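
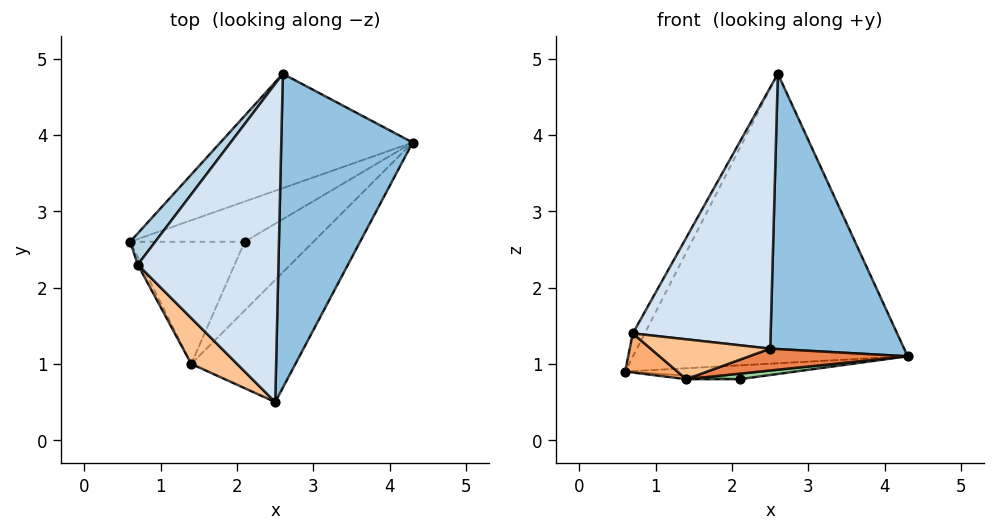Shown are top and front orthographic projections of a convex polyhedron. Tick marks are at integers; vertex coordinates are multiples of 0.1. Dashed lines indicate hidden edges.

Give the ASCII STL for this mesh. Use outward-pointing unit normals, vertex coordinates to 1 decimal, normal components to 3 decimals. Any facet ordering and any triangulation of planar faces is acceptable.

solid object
 facet normal -0.293 0.889 -0.351
  outer loop
   vertex 2.6 4.8 4.8
   vertex 4.3 3.9 1.1
   vertex 0.6 2.6 0.9
  endloop
 endfacet
 facet normal 0.790 -0.405 0.461
  outer loop
   vertex 2.6 4.8 4.8
   vertex 2.5 0.5 1.2
   vertex 4.3 3.9 1.1
  endloop
 endfacet
 facet normal -0.912 0.245 0.329
  outer loop
   vertex 0.7 2.3 1.4
   vertex 2.6 4.8 4.8
   vertex 0.6 2.6 0.9
  endloop
 endfacet
 facet normal -0.481 -0.556 0.678
  outer loop
   vertex 0.7 2.3 1.4
   vertex 2.5 0.5 1.2
   vertex 2.6 4.8 4.8
  endloop
 endfacet
 facet normal 0.268 -0.170 -0.948
  outer loop
   vertex 1.4 1.0 0.8
   vertex 4.3 3.9 1.1
   vertex 2.5 0.5 1.2
  endloop
 endfacet
 facet normal -0.893 -0.441 -0.086
  outer loop
   vertex 1.4 1.0 0.8
   vertex 0.7 2.3 1.4
   vertex 0.6 2.6 0.9
  endloop
 endfacet
 facet normal -0.497 -0.570 0.655
  outer loop
   vertex 1.4 1.0 0.8
   vertex 2.5 0.5 1.2
   vertex 0.7 2.3 1.4
  endloop
 endfacet
 facet normal -0.063 0.324 -0.944
  outer loop
   vertex 2.1 2.6 0.8
   vertex 0.6 2.6 0.9
   vertex 4.3 3.9 1.1
  endloop
 endfacet
 facet normal -0.066 0.029 -0.997
  outer loop
   vertex 2.1 2.6 0.8
   vertex 1.4 1.0 0.8
   vertex 0.6 2.6 0.9
  endloop
 endfacet
 facet normal 0.180 -0.079 -0.980
  outer loop
   vertex 2.1 2.6 0.8
   vertex 4.3 3.9 1.1
   vertex 1.4 1.0 0.8
  endloop
 endfacet
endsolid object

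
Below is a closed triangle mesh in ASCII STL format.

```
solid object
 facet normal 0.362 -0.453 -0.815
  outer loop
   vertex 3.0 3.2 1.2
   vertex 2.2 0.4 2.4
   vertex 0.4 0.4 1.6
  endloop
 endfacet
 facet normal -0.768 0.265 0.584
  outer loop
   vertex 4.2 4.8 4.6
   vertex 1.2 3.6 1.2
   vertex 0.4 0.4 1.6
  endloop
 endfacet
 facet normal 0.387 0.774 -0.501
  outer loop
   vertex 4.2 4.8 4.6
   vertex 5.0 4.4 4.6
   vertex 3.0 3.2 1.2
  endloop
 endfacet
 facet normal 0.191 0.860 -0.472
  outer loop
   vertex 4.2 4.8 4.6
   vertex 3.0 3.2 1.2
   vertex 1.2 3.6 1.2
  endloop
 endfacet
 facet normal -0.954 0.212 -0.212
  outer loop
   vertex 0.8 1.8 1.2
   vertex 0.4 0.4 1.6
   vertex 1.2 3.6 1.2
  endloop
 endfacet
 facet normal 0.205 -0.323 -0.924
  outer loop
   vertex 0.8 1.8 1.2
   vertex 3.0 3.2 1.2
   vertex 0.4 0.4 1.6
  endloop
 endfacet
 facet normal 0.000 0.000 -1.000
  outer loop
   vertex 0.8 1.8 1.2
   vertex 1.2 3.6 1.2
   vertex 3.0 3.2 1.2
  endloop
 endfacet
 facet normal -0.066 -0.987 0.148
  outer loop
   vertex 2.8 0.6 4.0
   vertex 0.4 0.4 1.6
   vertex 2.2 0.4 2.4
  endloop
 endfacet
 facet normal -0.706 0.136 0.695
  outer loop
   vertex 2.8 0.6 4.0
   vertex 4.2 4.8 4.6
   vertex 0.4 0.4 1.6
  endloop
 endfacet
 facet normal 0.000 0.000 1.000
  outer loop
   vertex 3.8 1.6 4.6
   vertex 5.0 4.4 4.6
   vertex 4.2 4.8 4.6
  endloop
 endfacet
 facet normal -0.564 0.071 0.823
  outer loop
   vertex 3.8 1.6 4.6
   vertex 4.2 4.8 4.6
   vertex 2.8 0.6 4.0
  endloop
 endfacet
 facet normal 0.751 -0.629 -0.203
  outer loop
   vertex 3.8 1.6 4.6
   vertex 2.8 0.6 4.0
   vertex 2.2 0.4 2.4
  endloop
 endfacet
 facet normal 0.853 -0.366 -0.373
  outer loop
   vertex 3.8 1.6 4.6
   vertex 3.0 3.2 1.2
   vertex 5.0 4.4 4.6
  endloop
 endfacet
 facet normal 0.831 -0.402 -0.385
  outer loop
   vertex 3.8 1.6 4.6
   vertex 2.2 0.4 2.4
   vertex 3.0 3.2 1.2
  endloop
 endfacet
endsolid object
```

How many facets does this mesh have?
14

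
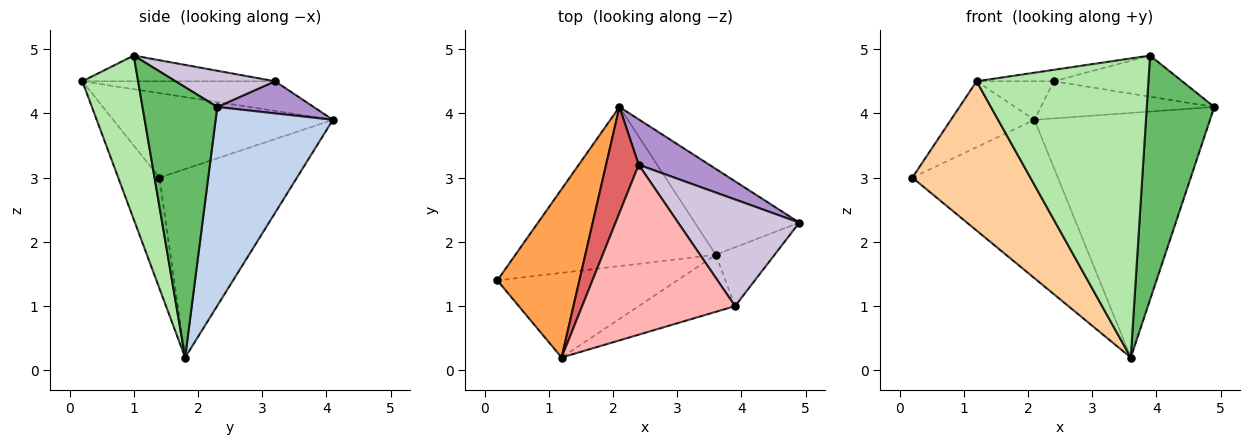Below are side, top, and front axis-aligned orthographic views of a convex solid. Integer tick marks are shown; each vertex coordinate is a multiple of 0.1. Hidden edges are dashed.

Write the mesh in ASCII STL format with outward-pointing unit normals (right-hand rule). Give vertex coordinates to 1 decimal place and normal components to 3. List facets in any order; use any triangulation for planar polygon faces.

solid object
 facet normal -0.555 0.587 -0.590
  outer loop
   vertex 3.6 1.8 0.2
   vertex 0.2 1.4 3.0
   vertex 2.1 4.1 3.9
  endloop
 endfacet
 facet normal 0.533 0.798 -0.280
  outer loop
   vertex 3.6 1.8 0.2
   vertex 2.1 4.1 3.9
   vertex 4.9 2.3 4.1
  endloop
 endfacet
 facet normal -0.692 0.263 0.672
  outer loop
   vertex 1.2 0.2 4.5
   vertex 2.1 4.1 3.9
   vertex 0.2 1.4 3.0
  endloop
 endfacet
 facet normal -0.291 -0.832 -0.472
  outer loop
   vertex 1.2 0.2 4.5
   vertex 0.2 1.4 3.0
   vertex 3.6 1.8 0.2
  endloop
 endfacet
 facet normal 0.733 -0.662 -0.159
  outer loop
   vertex 3.9 1.0 4.9
   vertex 3.6 1.8 0.2
   vertex 4.9 2.3 4.1
  endloop
 endfacet
 facet normal 0.304 -0.936 -0.179
  outer loop
   vertex 3.9 1.0 4.9
   vertex 1.2 0.2 4.5
   vertex 3.6 1.8 0.2
  endloop
 endfacet
 facet normal -0.650 0.260 0.715
  outer loop
   vertex 2.4 3.2 4.5
   vertex 2.1 4.1 3.9
   vertex 1.2 0.2 4.5
  endloop
 endfacet
 facet normal -0.165 0.066 0.984
  outer loop
   vertex 2.4 3.2 4.5
   vertex 1.2 0.2 4.5
   vertex 3.9 1.0 4.9
  endloop
 endfacet
 facet normal 0.332 0.597 0.730
  outer loop
   vertex 2.4 3.2 4.5
   vertex 4.9 2.3 4.1
   vertex 2.1 4.1 3.9
  endloop
 endfacet
 facet normal 0.269 0.347 0.899
  outer loop
   vertex 2.4 3.2 4.5
   vertex 3.9 1.0 4.9
   vertex 4.9 2.3 4.1
  endloop
 endfacet
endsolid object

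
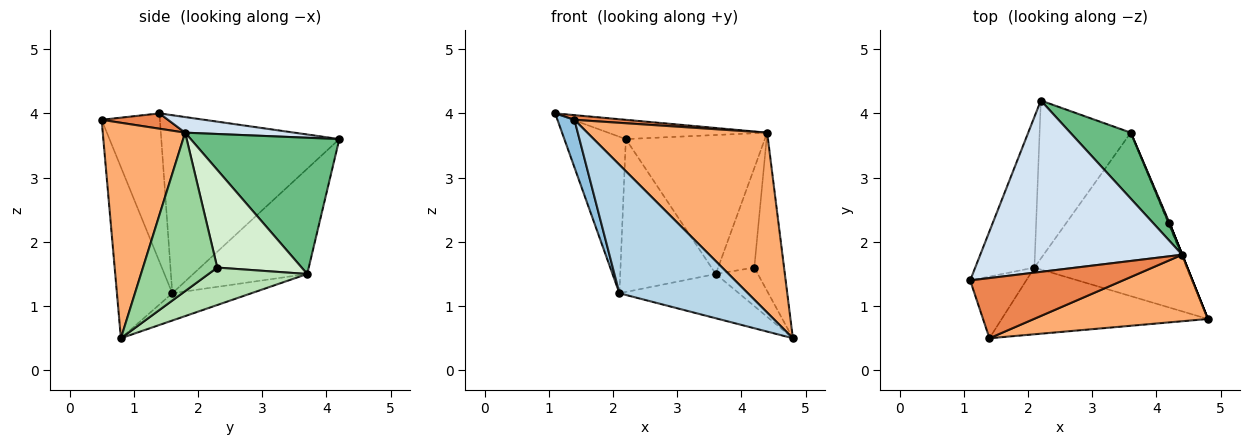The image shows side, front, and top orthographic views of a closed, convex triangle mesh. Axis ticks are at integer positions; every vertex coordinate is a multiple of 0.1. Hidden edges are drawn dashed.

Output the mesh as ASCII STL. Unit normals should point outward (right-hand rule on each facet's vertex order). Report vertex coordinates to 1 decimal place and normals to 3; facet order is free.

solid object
 facet normal -0.902 0.311 -0.300
  outer loop
   vertex 2.1 1.6 1.2
   vertex 1.1 1.4 4.0
   vertex 2.2 4.2 3.6
  endloop
 endfacet
 facet normal -0.903 -0.263 -0.341
  outer loop
   vertex 2.1 1.6 1.2
   vertex 1.4 0.5 3.9
   vertex 1.1 1.4 4.0
  endloop
 endfacet
 facet normal -0.357 -0.829 -0.430
  outer loop
   vertex 2.1 1.6 1.2
   vertex 4.8 0.8 0.5
   vertex 1.4 0.5 3.9
  endloop
 endfacet
 facet normal 0.077 0.111 0.991
  outer loop
   vertex 4.4 1.8 3.7
   vertex 2.2 4.2 3.6
   vertex 1.1 1.4 4.0
  endloop
 endfacet
 facet normal 0.100 -0.077 0.992
  outer loop
   vertex 4.4 1.8 3.7
   vertex 1.1 1.4 4.0
   vertex 1.4 0.5 3.9
  endloop
 endfacet
 facet normal 0.395 -0.862 0.319
  outer loop
   vertex 4.4 1.8 3.7
   vertex 1.4 0.5 3.9
   vertex 4.8 0.8 0.5
  endloop
 endfacet
 facet normal -0.170 0.258 -0.951
  outer loop
   vertex 3.6 3.7 1.5
   vertex 4.8 0.8 0.5
   vertex 2.1 1.6 1.2
  endloop
 endfacet
 facet normal -0.639 0.535 -0.553
  outer loop
   vertex 3.6 3.7 1.5
   vertex 2.1 1.6 1.2
   vertex 2.2 4.2 3.6
  endloop
 endfacet
 facet normal 0.695 0.650 0.308
  outer loop
   vertex 3.6 3.7 1.5
   vertex 2.2 4.2 3.6
   vertex 4.4 1.8 3.7
  endloop
 endfacet
 facet normal 0.928 0.371 0.000
  outer loop
   vertex 4.2 2.3 1.6
   vertex 4.4 1.8 3.7
   vertex 4.8 0.8 0.5
  endloop
 endfacet
 facet normal 0.919 0.392 -0.033
  outer loop
   vertex 4.2 2.3 1.6
   vertex 4.8 0.8 0.5
   vertex 3.6 3.7 1.5
  endloop
 endfacet
 facet normal 0.919 0.394 0.006
  outer loop
   vertex 4.2 2.3 1.6
   vertex 3.6 3.7 1.5
   vertex 4.4 1.8 3.7
  endloop
 endfacet
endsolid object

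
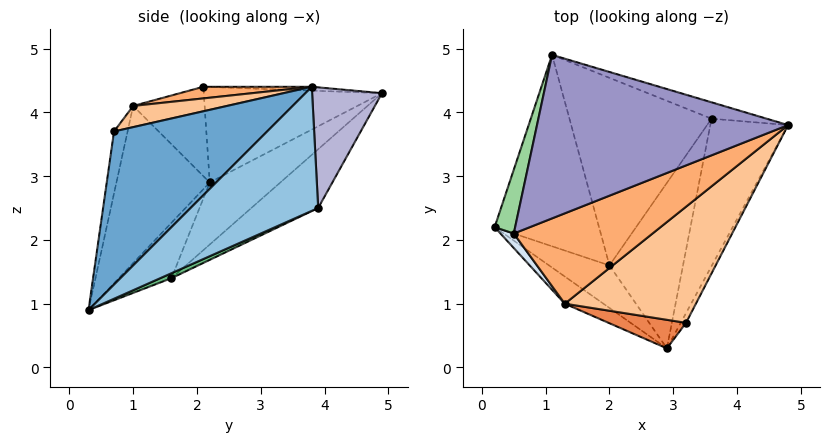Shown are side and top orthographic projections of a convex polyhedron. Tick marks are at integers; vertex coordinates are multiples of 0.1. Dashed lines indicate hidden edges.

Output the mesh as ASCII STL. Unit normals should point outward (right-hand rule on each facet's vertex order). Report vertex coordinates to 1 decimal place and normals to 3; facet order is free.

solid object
 facet normal 0.891 -0.453 -0.031
  outer loop
   vertex 3.2 0.7 3.7
   vertex 2.9 0.3 0.9
   vertex 4.8 3.8 4.4
  endloop
 endfacet
 facet normal 0.845 0.071 -0.530
  outer loop
   vertex 3.6 3.9 2.5
   vertex 4.8 3.8 4.4
   vertex 2.9 0.3 0.9
  endloop
 endfacet
 facet normal -0.644 -0.749 -0.158
  outer loop
   vertex 1.3 1.0 4.1
   vertex 0.2 2.2 2.9
   vertex 2.9 0.3 0.9
  endloop
 endfacet
 facet normal -0.788 -0.605 0.117
  outer loop
   vertex 1.3 1.0 4.1
   vertex 0.5 2.1 4.4
   vertex 0.2 2.2 2.9
  endloop
 endfacet
 facet normal -0.123 -0.981 0.153
  outer loop
   vertex 1.3 1.0 4.1
   vertex 2.9 0.3 0.9
   vertex 3.2 0.7 3.7
  endloop
 endfacet
 facet normal 0.082 -0.207 0.975
  outer loop
   vertex 1.3 1.0 4.1
   vertex 4.8 3.8 4.4
   vertex 0.5 2.1 4.4
  endloop
 endfacet
 facet normal 0.153 -0.292 0.944
  outer loop
   vertex 1.3 1.0 4.1
   vertex 3.2 0.7 3.7
   vertex 4.8 3.8 4.4
  endloop
 endfacet
 facet normal -0.665 -0.181 -0.725
  outer loop
   vertex 2.0 1.6 1.4
   vertex 2.9 0.3 0.9
   vertex 0.2 2.2 2.9
  endloop
 endfacet
 facet normal 0.062 0.395 -0.916
  outer loop
   vertex 2.0 1.6 1.4
   vertex 3.6 3.9 2.5
   vertex 2.9 0.3 0.9
  endloop
 endfacet
 facet normal -0.955 0.212 0.205
  outer loop
   vertex 1.1 4.9 4.3
   vertex 0.2 2.2 2.9
   vertex 0.5 2.1 4.4
  endloop
 endfacet
 facet normal -0.435 0.525 -0.732
  outer loop
   vertex 1.1 4.9 4.3
   vertex 2.0 1.6 1.4
   vertex 0.2 2.2 2.9
  endloop
 endfacet
 facet normal -0.312 0.578 -0.754
  outer loop
   vertex 1.1 4.9 4.3
   vertex 3.6 3.9 2.5
   vertex 2.0 1.6 1.4
  endloop
 endfacet
 facet normal -0.015 0.039 0.999
  outer loop
   vertex 1.1 4.9 4.3
   vertex 0.5 2.1 4.4
   vertex 4.8 3.8 4.4
  endloop
 endfacet
 facet normal 0.286 0.949 -0.131
  outer loop
   vertex 1.1 4.9 4.3
   vertex 4.8 3.8 4.4
   vertex 3.6 3.9 2.5
  endloop
 endfacet
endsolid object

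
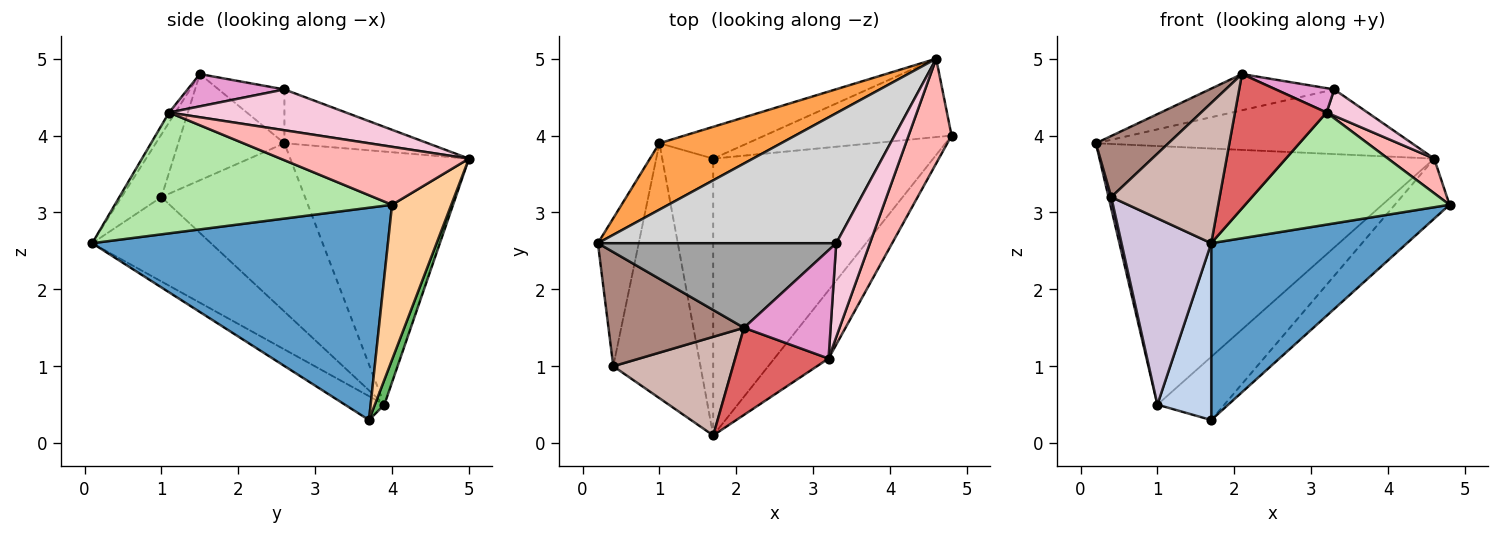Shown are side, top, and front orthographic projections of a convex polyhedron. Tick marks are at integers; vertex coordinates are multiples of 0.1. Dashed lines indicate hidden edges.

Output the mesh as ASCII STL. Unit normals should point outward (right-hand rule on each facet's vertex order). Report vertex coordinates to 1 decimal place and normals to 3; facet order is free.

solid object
 facet normal 0.631 -0.418 -0.654
  outer loop
   vertex 1.7 3.7 0.3
   vertex 4.8 4.0 3.1
   vertex 1.7 0.1 2.6
  endloop
 endfacet
 facet normal -0.367 -0.501 -0.784
  outer loop
   vertex 1.0 3.9 0.5
   vertex 1.7 3.7 0.3
   vertex 1.7 0.1 2.6
  endloop
 endfacet
 facet normal -0.459 0.860 0.221
  outer loop
   vertex 4.6 5.0 3.7
   vertex 1.0 3.9 0.5
   vertex 0.2 2.6 3.9
  endloop
 endfacet
 facet normal 0.550 0.508 -0.663
  outer loop
   vertex 4.6 5.0 3.7
   vertex 4.8 4.0 3.1
   vertex 1.7 3.7 0.3
  endloop
 endfacet
 facet normal 0.126 0.886 -0.446
  outer loop
   vertex 4.6 5.0 3.7
   vertex 1.7 3.7 0.3
   vertex 1.0 3.9 0.5
  endloop
 endfacet
 facet normal 0.757 -0.558 -0.340
  outer loop
   vertex 3.2 1.1 4.3
   vertex 1.7 0.1 2.6
   vertex 4.8 4.0 3.1
  endloop
 endfacet
 facet normal -0.058 -0.837 0.543
  outer loop
   vertex 3.2 1.1 4.3
   vertex 2.1 1.5 4.8
   vertex 1.7 0.1 2.6
  endloop
 endfacet
 facet normal 0.788 -0.193 0.584
  outer loop
   vertex 3.2 1.1 4.3
   vertex 4.8 4.0 3.1
   vertex 4.6 5.0 3.7
  endloop
 endfacet
 facet normal -0.972 -0.018 -0.236
  outer loop
   vertex 0.4 1.0 3.2
   vertex 0.2 2.6 3.9
   vertex 1.0 3.9 0.5
  endloop
 endfacet
 facet normal -0.616 -0.465 -0.636
  outer loop
   vertex 0.4 1.0 3.2
   vertex 1.0 3.9 0.5
   vertex 1.7 0.1 2.6
  endloop
 endfacet
 facet normal -0.568 -0.388 0.725
  outer loop
   vertex 0.4 1.0 3.2
   vertex 2.1 1.5 4.8
   vertex 0.2 2.6 3.9
  endloop
 endfacet
 facet normal -0.288 -0.783 0.551
  outer loop
   vertex 0.4 1.0 3.2
   vertex 1.7 0.1 2.6
   vertex 2.1 1.5 4.8
  endloop
 endfacet
 facet normal 0.342 -0.206 0.917
  outer loop
   vertex 3.3 2.6 4.6
   vertex 2.1 1.5 4.8
   vertex 3.2 1.1 4.3
  endloop
 endfacet
 facet normal 0.759 -0.176 0.627
  outer loop
   vertex 3.3 2.6 4.6
   vertex 3.2 1.1 4.3
   vertex 4.6 5.0 3.7
  endloop
 endfacet
 facet normal -0.203 0.385 0.900
  outer loop
   vertex 3.3 2.6 4.6
   vertex 0.2 2.6 3.9
   vertex 2.1 1.5 4.8
  endloop
 endfacet
 facet normal -0.198 0.436 0.878
  outer loop
   vertex 3.3 2.6 4.6
   vertex 4.6 5.0 3.7
   vertex 0.2 2.6 3.9
  endloop
 endfacet
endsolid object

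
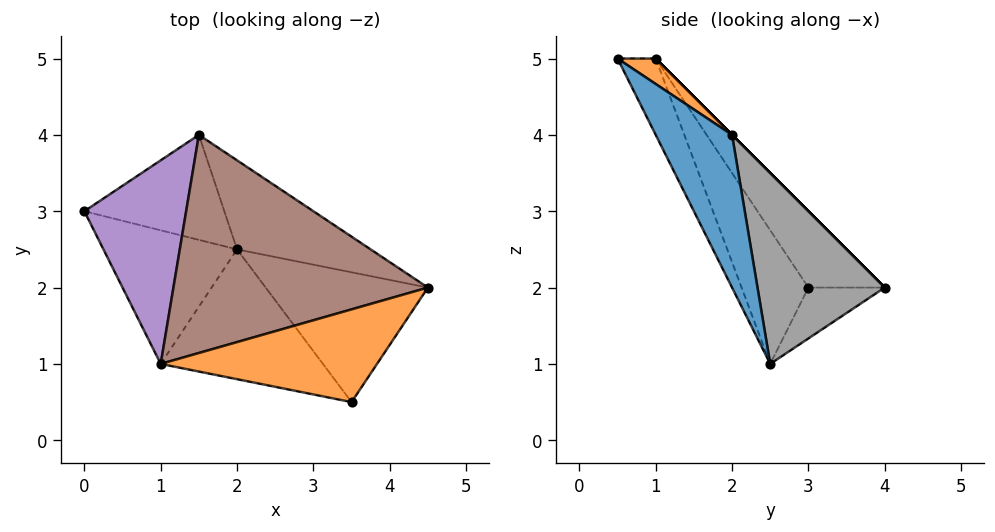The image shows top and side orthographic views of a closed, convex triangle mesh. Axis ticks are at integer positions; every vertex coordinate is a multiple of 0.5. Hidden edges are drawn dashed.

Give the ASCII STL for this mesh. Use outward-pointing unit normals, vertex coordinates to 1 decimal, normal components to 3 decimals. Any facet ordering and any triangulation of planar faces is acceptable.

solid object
 facet normal 0.499 -0.686 -0.530
  outer loop
   vertex 2.0 2.5 1.0
   vertex 4.5 2.0 4.0
   vertex 3.5 0.5 5.0
  endloop
 endfacet
 facet normal 0.101 0.504 0.858
  outer loop
   vertex 1.0 1.0 5.0
   vertex 3.5 0.5 5.0
   vertex 4.5 2.0 4.0
  endloop
 endfacet
 facet normal -0.408 -0.816 -0.408
  outer loop
   vertex 1.0 1.0 5.0
   vertex 0.0 3.0 2.0
   vertex 2.0 2.5 1.0
  endloop
 endfacet
 facet normal -0.181 -0.905 -0.385
  outer loop
   vertex 1.0 1.0 5.0
   vertex 2.0 2.5 1.0
   vertex 3.5 0.5 5.0
  endloop
 endfacet
 facet normal -0.446 0.669 0.595
  outer loop
   vertex 1.5 4.0 2.0
   vertex 0.0 3.0 2.0
   vertex 1.0 1.0 5.0
  endloop
 endfacet
 facet normal 0.000 0.707 0.707
  outer loop
   vertex 1.5 4.0 2.0
   vertex 1.0 1.0 5.0
   vertex 4.5 2.0 4.0
  endloop
 endfacet
 facet normal -0.304 0.456 -0.836
  outer loop
   vertex 1.5 4.0 2.0
   vertex 2.0 2.5 1.0
   vertex 0.0 3.0 2.0
  endloop
 endfacet
 facet normal 0.685 0.548 -0.480
  outer loop
   vertex 1.5 4.0 2.0
   vertex 4.5 2.0 4.0
   vertex 2.0 2.5 1.0
  endloop
 endfacet
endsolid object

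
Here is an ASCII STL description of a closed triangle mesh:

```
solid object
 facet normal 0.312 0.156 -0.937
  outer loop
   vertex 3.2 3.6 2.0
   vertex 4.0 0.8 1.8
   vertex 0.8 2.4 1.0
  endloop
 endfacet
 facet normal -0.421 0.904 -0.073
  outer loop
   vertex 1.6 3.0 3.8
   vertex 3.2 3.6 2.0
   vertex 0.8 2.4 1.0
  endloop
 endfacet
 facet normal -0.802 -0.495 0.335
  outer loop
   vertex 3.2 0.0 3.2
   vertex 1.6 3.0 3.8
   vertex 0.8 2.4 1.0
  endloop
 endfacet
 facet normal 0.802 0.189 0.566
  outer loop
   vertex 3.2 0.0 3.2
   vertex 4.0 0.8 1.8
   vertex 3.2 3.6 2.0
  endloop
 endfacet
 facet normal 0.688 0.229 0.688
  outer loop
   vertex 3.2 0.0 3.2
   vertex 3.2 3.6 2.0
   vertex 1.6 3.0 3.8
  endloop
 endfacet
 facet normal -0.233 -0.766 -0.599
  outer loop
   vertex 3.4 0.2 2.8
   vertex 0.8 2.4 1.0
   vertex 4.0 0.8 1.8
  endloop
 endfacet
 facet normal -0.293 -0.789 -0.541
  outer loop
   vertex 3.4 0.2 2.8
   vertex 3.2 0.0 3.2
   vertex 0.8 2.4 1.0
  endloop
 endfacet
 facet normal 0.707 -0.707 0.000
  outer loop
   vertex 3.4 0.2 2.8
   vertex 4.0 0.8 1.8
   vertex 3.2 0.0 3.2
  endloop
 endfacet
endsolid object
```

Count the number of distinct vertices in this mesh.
6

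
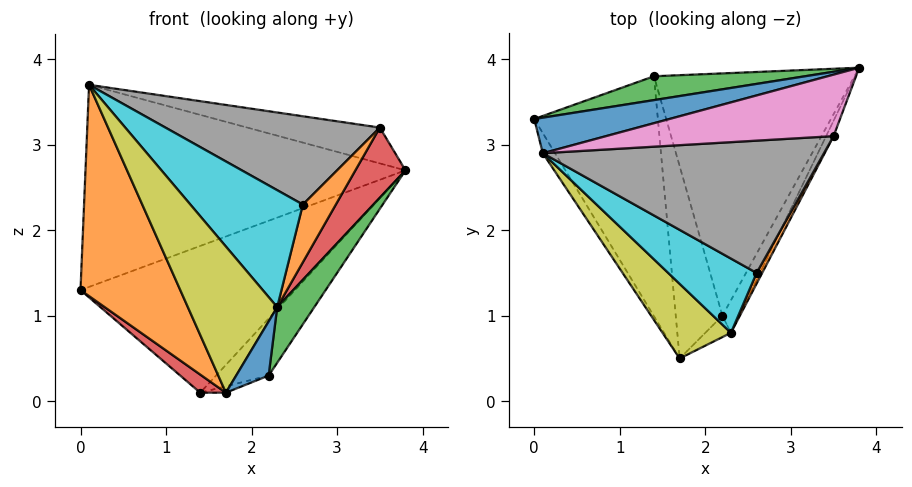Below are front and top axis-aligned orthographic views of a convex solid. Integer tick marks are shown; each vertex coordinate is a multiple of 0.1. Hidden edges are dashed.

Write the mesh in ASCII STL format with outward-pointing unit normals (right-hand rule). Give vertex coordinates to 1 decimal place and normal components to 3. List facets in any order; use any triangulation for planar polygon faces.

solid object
 facet normal -0.214 0.962 0.169
  outer loop
   vertex 0.1 2.9 3.7
   vertex 3.8 3.9 2.7
   vertex 0.0 3.3 1.3
  endloop
 endfacet
 facet normal -0.863 -0.503 -0.048
  outer loop
   vertex 0.1 2.9 3.7
   vertex 0.0 3.3 1.3
   vertex 1.7 0.5 0.1
  endloop
 endfacet
 facet normal -0.210 0.965 0.157
  outer loop
   vertex 1.4 3.8 0.1
   vertex 0.0 3.3 1.3
   vertex 3.8 3.9 2.7
  endloop
 endfacet
 facet normal -0.638 -0.058 -0.768
  outer loop
   vertex 1.4 3.8 0.1
   vertex 1.7 0.5 0.1
   vertex 0.0 3.3 1.3
  endloop
 endfacet
 facet normal 0.722 0.158 -0.673
  outer loop
   vertex 2.2 1.0 0.3
   vertex 1.4 3.8 0.1
   vertex 3.8 3.9 2.7
  endloop
 endfacet
 facet normal 0.344 0.031 -0.938
  outer loop
   vertex 2.2 1.0 0.3
   vertex 1.7 0.5 0.1
   vertex 1.4 3.8 0.1
  endloop
 endfacet
 facet normal 0.097 0.501 0.860
  outer loop
   vertex 3.5 3.1 3.2
   vertex 3.8 3.9 2.7
   vertex 0.1 2.9 3.7
  endloop
 endfacet
 facet normal 0.153 -0.549 0.822
  outer loop
   vertex 3.5 3.1 3.2
   vertex 0.1 2.9 3.7
   vertex 2.6 1.5 2.3
  endloop
 endfacet
 facet normal -0.298 -0.850 0.434
  outer loop
   vertex 2.3 0.8 1.1
   vertex 0.1 2.9 3.7
   vertex 1.7 0.5 0.1
  endloop
 endfacet
 facet normal -0.170 -0.832 0.528
  outer loop
   vertex 2.3 0.8 1.1
   vertex 2.6 1.5 2.3
   vertex 0.1 2.9 3.7
  endloop
 endfacet
 facet normal 0.733 -0.633 -0.250
  outer loop
   vertex 2.3 0.8 1.1
   vertex 1.7 0.5 0.1
   vertex 2.2 1.0 0.3
  endloop
 endfacet
 facet normal 0.843 -0.529 0.098
  outer loop
   vertex 2.3 0.8 1.1
   vertex 3.5 3.1 3.2
   vertex 2.6 1.5 2.3
  endloop
 endfacet
 facet normal 0.918 -0.341 -0.200
  outer loop
   vertex 2.3 0.8 1.1
   vertex 2.2 1.0 0.3
   vertex 3.8 3.9 2.7
  endloop
 endfacet
 facet normal 0.914 -0.397 -0.087
  outer loop
   vertex 2.3 0.8 1.1
   vertex 3.8 3.9 2.7
   vertex 3.5 3.1 3.2
  endloop
 endfacet
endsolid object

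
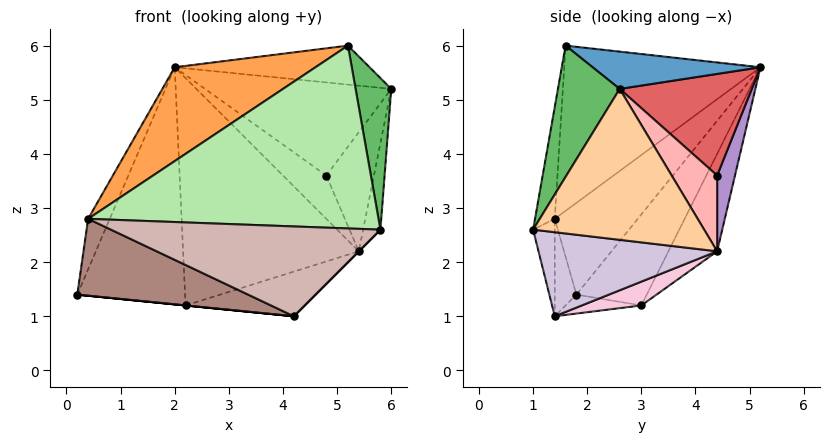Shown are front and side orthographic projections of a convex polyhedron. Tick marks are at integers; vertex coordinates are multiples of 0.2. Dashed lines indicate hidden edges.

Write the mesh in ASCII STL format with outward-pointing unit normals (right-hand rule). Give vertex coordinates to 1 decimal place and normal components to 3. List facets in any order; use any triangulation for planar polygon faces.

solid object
 facet normal 0.346 0.402 0.848
  outer loop
   vertex 5.2 1.6 6.0
   vertex 6.0 2.6 5.2
   vertex 2.0 5.2 5.6
  endloop
 endfacet
 facet normal -0.947 0.247 0.206
  outer loop
   vertex 0.4 1.4 2.8
   vertex 2.0 5.2 5.6
   vertex 0.2 1.8 1.4
  endloop
 endfacet
 facet normal -0.506 -0.363 0.782
  outer loop
   vertex 0.4 1.4 2.8
   vertex 5.2 1.6 6.0
   vertex 2.0 5.2 5.6
  endloop
 endfacet
 facet normal 0.986 0.100 -0.137
  outer loop
   vertex 5.8 1.0 2.6
   vertex 5.4 4.4 2.2
   vertex 6.0 2.6 5.2
  endloop
 endfacet
 facet normal 0.842 -0.486 0.234
  outer loop
   vertex 5.8 1.0 2.6
   vertex 6.0 2.6 5.2
   vertex 5.2 1.6 6.0
  endloop
 endfacet
 facet normal -0.067 -0.985 0.162
  outer loop
   vertex 5.8 1.0 2.6
   vertex 5.2 1.6 6.0
   vertex 0.4 1.4 2.8
  endloop
 endfacet
 facet normal 0.521 0.734 0.435
  outer loop
   vertex 4.8 4.4 3.6
   vertex 2.0 5.2 5.6
   vertex 6.0 2.6 5.2
  endloop
 endfacet
 facet normal 0.662 0.694 0.284
  outer loop
   vertex 4.8 4.4 3.6
   vertex 6.0 2.6 5.2
   vertex 5.4 4.4 2.2
  endloop
 endfacet
 facet normal 0.376 0.913 0.161
  outer loop
   vertex 4.8 4.4 3.6
   vertex 5.4 4.4 2.2
   vertex 2.0 5.2 5.6
  endloop
 endfacet
 facet normal 0.707 0.000 -0.707
  outer loop
   vertex 4.2 1.4 1.0
   vertex 5.4 4.4 2.2
   vertex 5.8 1.0 2.6
  endloop
 endfacet
 facet normal -0.122 -0.959 -0.257
  outer loop
   vertex 4.2 1.4 1.0
   vertex 0.4 1.4 2.8
   vertex 0.2 1.8 1.4
  endloop
 endfacet
 facet normal -0.079 -0.983 -0.167
  outer loop
   vertex 4.2 1.4 1.0
   vertex 5.8 1.0 2.6
   vertex 0.4 1.4 2.8
  endloop
 endfacet
 facet normal -0.100 0.000 -0.995
  outer loop
   vertex 2.2 3.0 1.2
   vertex 4.2 1.4 1.0
   vertex 0.2 1.8 1.4
  endloop
 endfacet
 facet normal 0.156 0.312 -0.937
  outer loop
   vertex 2.2 3.0 1.2
   vertex 5.4 4.4 2.2
   vertex 4.2 1.4 1.0
  endloop
 endfacet
 facet normal -0.500 0.765 -0.405
  outer loop
   vertex 2.2 3.0 1.2
   vertex 0.2 1.8 1.4
   vertex 2.0 5.2 5.6
  endloop
 endfacet
 facet normal -0.240 0.864 -0.443
  outer loop
   vertex 2.2 3.0 1.2
   vertex 2.0 5.2 5.6
   vertex 5.4 4.4 2.2
  endloop
 endfacet
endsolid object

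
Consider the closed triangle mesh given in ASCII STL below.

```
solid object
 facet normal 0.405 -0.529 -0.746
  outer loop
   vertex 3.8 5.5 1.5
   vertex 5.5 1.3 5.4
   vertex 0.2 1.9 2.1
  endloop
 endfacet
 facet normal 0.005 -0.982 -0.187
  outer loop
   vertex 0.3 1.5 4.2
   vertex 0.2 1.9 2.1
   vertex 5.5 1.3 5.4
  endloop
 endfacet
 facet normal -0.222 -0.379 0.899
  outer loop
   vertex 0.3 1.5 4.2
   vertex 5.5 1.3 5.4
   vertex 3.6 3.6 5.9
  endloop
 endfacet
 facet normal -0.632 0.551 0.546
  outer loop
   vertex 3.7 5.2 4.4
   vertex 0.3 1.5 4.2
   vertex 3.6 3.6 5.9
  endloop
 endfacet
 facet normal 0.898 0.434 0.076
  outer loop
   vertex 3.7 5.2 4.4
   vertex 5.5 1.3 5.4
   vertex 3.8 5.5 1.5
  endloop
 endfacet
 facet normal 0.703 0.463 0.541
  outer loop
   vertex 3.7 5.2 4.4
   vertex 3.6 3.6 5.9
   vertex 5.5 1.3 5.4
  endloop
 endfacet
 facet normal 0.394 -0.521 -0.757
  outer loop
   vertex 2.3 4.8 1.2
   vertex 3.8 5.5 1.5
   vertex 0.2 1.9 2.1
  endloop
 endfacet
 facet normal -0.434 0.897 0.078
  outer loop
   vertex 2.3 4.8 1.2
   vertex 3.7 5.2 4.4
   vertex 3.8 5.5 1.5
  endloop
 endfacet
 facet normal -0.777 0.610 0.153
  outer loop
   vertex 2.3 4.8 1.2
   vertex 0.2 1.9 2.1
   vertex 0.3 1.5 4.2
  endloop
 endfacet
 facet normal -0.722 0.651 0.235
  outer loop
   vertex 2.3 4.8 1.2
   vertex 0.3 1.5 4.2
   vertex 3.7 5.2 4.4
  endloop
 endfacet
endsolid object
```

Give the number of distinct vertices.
7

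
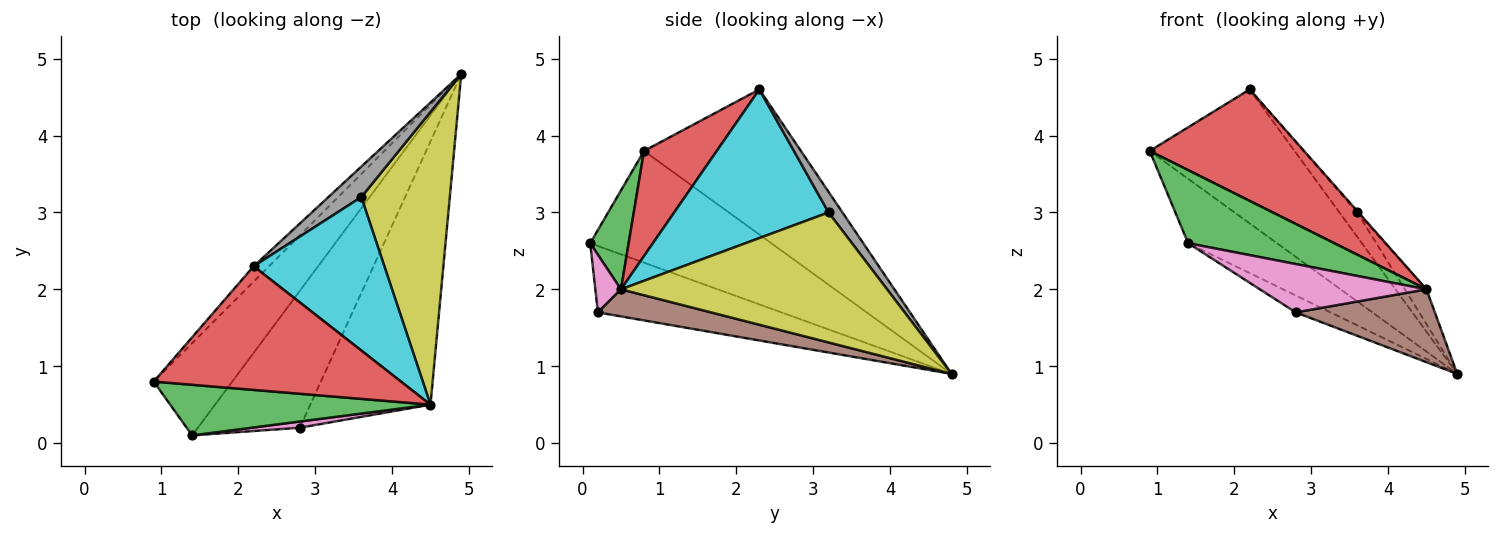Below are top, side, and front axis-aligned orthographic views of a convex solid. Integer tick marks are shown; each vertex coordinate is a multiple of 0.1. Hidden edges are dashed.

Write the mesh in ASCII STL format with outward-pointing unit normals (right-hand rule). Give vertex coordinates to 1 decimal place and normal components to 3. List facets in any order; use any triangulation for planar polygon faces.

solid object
 facet normal -0.759 0.372 -0.534
  outer loop
   vertex 1.4 0.1 2.6
   vertex 0.9 0.8 3.8
   vertex 4.9 4.8 0.9
  endloop
 endfacet
 facet normal -0.733 0.676 -0.078
  outer loop
   vertex 2.2 2.3 4.6
   vertex 4.9 4.8 0.9
   vertex 0.9 0.8 3.8
  endloop
 endfacet
 facet normal 0.211 -0.803 0.557
  outer loop
   vertex 4.5 0.5 2.0
   vertex 0.9 0.8 3.8
   vertex 1.4 0.1 2.6
  endloop
 endfacet
 facet normal 0.301 -0.639 0.708
  outer loop
   vertex 4.5 0.5 2.0
   vertex 2.2 2.3 4.6
   vertex 0.9 0.8 3.8
  endloop
 endfacet
 facet normal -0.543 0.103 -0.833
  outer loop
   vertex 2.8 0.2 1.7
   vertex 1.4 0.1 2.6
   vertex 4.9 4.8 0.9
  endloop
 endfacet
 facet normal 0.212 -0.261 -0.942
  outer loop
   vertex 2.8 0.2 1.7
   vertex 4.9 4.8 0.9
   vertex 4.5 0.5 2.0
  endloop
 endfacet
 facet normal 0.151 -0.981 0.126
  outer loop
   vertex 2.8 0.2 1.7
   vertex 4.5 0.5 2.0
   vertex 1.4 0.1 2.6
  endloop
 endfacet
 facet normal 0.439 0.563 0.700
  outer loop
   vertex 3.6 3.2 3.0
   vertex 4.9 4.8 0.9
   vertex 2.2 2.3 4.6
  endloop
 endfacet
 facet normal 0.825 0.067 0.562
  outer loop
   vertex 3.6 3.2 3.0
   vertex 4.5 0.5 2.0
   vertex 4.9 4.8 0.9
  endloop
 endfacet
 facet normal 0.751 0.006 0.660
  outer loop
   vertex 3.6 3.2 3.0
   vertex 2.2 2.3 4.6
   vertex 4.5 0.5 2.0
  endloop
 endfacet
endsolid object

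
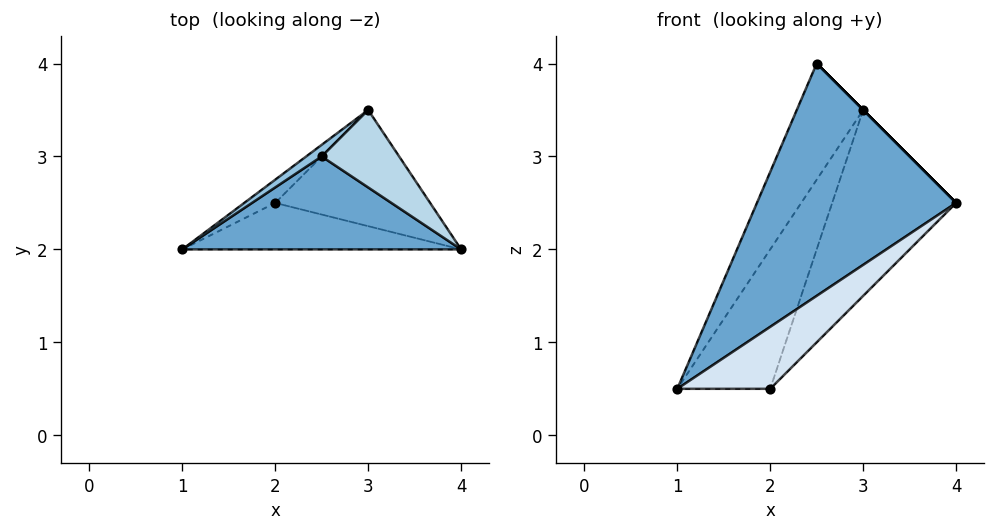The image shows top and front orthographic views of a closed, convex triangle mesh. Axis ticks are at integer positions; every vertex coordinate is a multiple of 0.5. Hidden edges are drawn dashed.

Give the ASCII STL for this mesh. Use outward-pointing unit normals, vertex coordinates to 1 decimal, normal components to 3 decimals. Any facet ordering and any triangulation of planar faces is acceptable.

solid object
 facet normal -0.240 -0.901 0.361
  outer loop
   vertex 2.5 3.0 4.0
   vertex 1.0 2.0 0.5
   vertex 4.0 2.0 2.5
  endloop
 endfacet
 facet normal -0.667 0.741 0.074
  outer loop
   vertex 2.5 3.0 4.0
   vertex 3.0 3.5 3.5
   vertex 1.0 2.0 0.5
  endloop
 endfacet
 facet normal 0.707 0.000 0.707
  outer loop
   vertex 2.5 3.0 4.0
   vertex 4.0 2.0 2.5
   vertex 3.0 3.5 3.5
  endloop
 endfacet
 facet normal 0.371 -0.743 -0.557
  outer loop
   vertex 2.0 2.5 0.5
   vertex 4.0 2.0 2.5
   vertex 1.0 2.0 0.5
  endloop
 endfacet
 facet normal -0.442 0.885 -0.147
  outer loop
   vertex 2.0 2.5 0.5
   vertex 1.0 2.0 0.5
   vertex 3.0 3.5 3.5
  endloop
 endfacet
 facet normal 0.596 0.681 -0.426
  outer loop
   vertex 2.0 2.5 0.5
   vertex 3.0 3.5 3.5
   vertex 4.0 2.0 2.5
  endloop
 endfacet
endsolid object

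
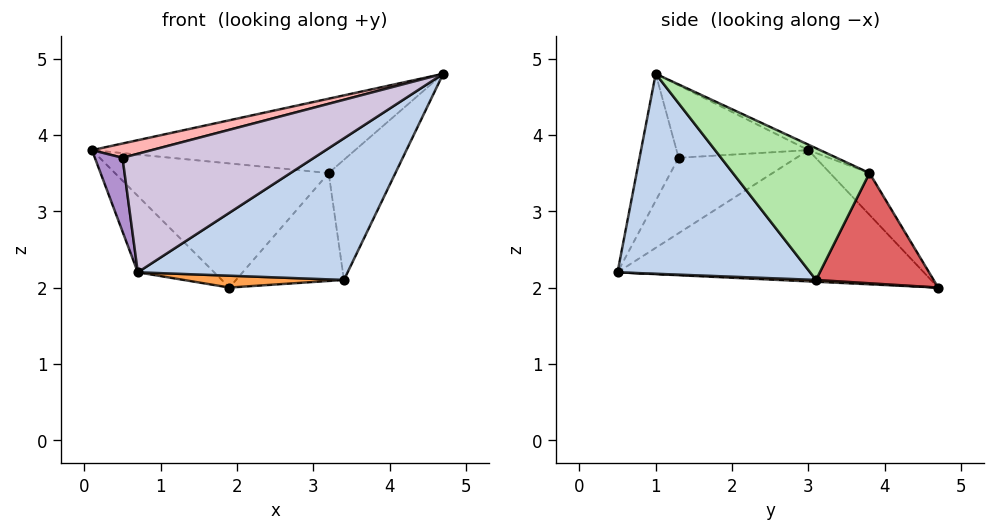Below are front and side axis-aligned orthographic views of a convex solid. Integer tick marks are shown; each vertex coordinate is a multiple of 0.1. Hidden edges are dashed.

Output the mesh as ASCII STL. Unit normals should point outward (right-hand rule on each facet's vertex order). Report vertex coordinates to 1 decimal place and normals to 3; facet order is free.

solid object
 facet normal -0.779 0.194 -0.596
  outer loop
   vertex 0.7 0.5 2.2
   vertex 0.1 3.0 3.8
   vertex 1.9 4.7 2.0
  endloop
 endfacet
 facet normal 0.503 -0.548 -0.668
  outer loop
   vertex 3.4 3.1 2.1
   vertex 4.7 1.0 4.8
   vertex 0.7 0.5 2.2
  endloop
 endfacet
 facet normal 0.012 -0.051 -0.999
  outer loop
   vertex 3.4 3.1 2.1
   vertex 0.7 0.5 2.2
   vertex 1.9 4.7 2.0
  endloop
 endfacet
 facet normal -0.018 0.413 0.911
  outer loop
   vertex 3.2 3.8 3.5
   vertex 0.1 3.0 3.8
   vertex 4.7 1.0 4.8
  endloop
 endfacet
 facet normal -0.145 0.788 0.599
  outer loop
   vertex 3.2 3.8 3.5
   vertex 1.9 4.7 2.0
   vertex 0.1 3.0 3.8
  endloop
 endfacet
 facet normal 0.895 0.437 -0.091
  outer loop
   vertex 3.2 3.8 3.5
   vertex 4.7 1.0 4.8
   vertex 3.4 3.1 2.1
  endloop
 endfacet
 facet normal 0.718 0.659 -0.227
  outer loop
   vertex 3.2 3.8 3.5
   vertex 3.4 3.1 2.1
   vertex 1.9 4.7 2.0
  endloop
 endfacet
 facet normal -0.259 -0.117 0.959
  outer loop
   vertex 0.5 1.3 3.7
   vertex 4.7 1.0 4.8
   vertex 0.1 3.0 3.8
  endloop
 endfacet
 facet normal -0.973 -0.229 -0.008
  outer loop
   vertex 0.5 1.3 3.7
   vertex 0.1 3.0 3.8
   vertex 0.7 0.5 2.2
  endloop
 endfacet
 facet normal -0.179 -0.878 0.444
  outer loop
   vertex 0.5 1.3 3.7
   vertex 0.7 0.5 2.2
   vertex 4.7 1.0 4.8
  endloop
 endfacet
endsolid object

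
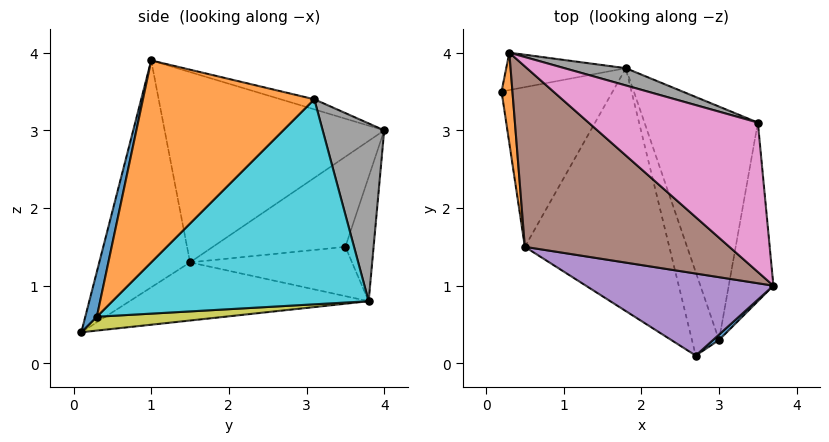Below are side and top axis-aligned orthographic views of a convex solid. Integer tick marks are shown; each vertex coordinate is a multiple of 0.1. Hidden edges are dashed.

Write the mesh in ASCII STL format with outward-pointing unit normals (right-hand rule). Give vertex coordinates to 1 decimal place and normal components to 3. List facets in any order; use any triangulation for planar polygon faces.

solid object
 facet normal -0.295 0.912 -0.284
  outer loop
   vertex 1.8 3.8 0.8
   vertex 0.2 3.5 1.5
   vertex 0.3 4.0 3.0
  endloop
 endfacet
 facet normal -0.980 -0.159 0.118
  outer loop
   vertex 0.5 1.5 1.3
   vertex 0.3 4.0 3.0
   vertex 0.2 3.5 1.5
  endloop
 endfacet
 facet normal -0.405 0.031 -0.914
  outer loop
   vertex 0.5 1.5 1.3
   vertex 0.2 3.5 1.5
   vertex 1.8 3.8 0.8
  endloop
 endfacet
 facet normal -0.373 0.009 -0.928
  outer loop
   vertex 0.5 1.5 1.3
   vertex 1.8 3.8 0.8
   vertex 2.7 0.1 0.4
  endloop
 endfacet
 facet normal -0.405 -0.851 0.334
  outer loop
   vertex 0.5 1.5 1.3
   vertex 2.7 0.1 0.4
   vertex 3.7 1.0 3.9
  endloop
 endfacet
 facet normal -0.596 -0.483 0.641
  outer loop
   vertex 0.5 1.5 1.3
   vertex 3.7 1.0 3.9
   vertex 0.3 4.0 3.0
  endloop
 endfacet
 facet normal -0.058 0.226 0.972
  outer loop
   vertex 3.5 3.1 3.4
   vertex 0.3 4.0 3.0
   vertex 3.7 1.0 3.9
  endloop
 endfacet
 facet normal 0.259 0.962 0.089
  outer loop
   vertex 3.5 3.1 3.4
   vertex 1.8 3.8 0.8
   vertex 0.3 4.0 3.0
  endloop
 endfacet
 facet normal 0.446 0.203 -0.872
  outer loop
   vertex 3.0 0.3 0.6
   vertex 2.7 0.1 0.4
   vertex 1.8 3.8 0.8
  endloop
 endfacet
 facet normal 0.832 0.311 -0.460
  outer loop
   vertex 3.0 0.3 0.6
   vertex 1.8 3.8 0.8
   vertex 3.5 3.1 3.4
  endloop
 endfacet
 facet normal 0.521 -0.851 0.070
  outer loop
   vertex 3.0 0.3 0.6
   vertex 3.7 1.0 3.9
   vertex 2.7 0.1 0.4
  endloop
 endfacet
 facet normal 0.976 0.042 -0.216
  outer loop
   vertex 3.0 0.3 0.6
   vertex 3.5 3.1 3.4
   vertex 3.7 1.0 3.9
  endloop
 endfacet
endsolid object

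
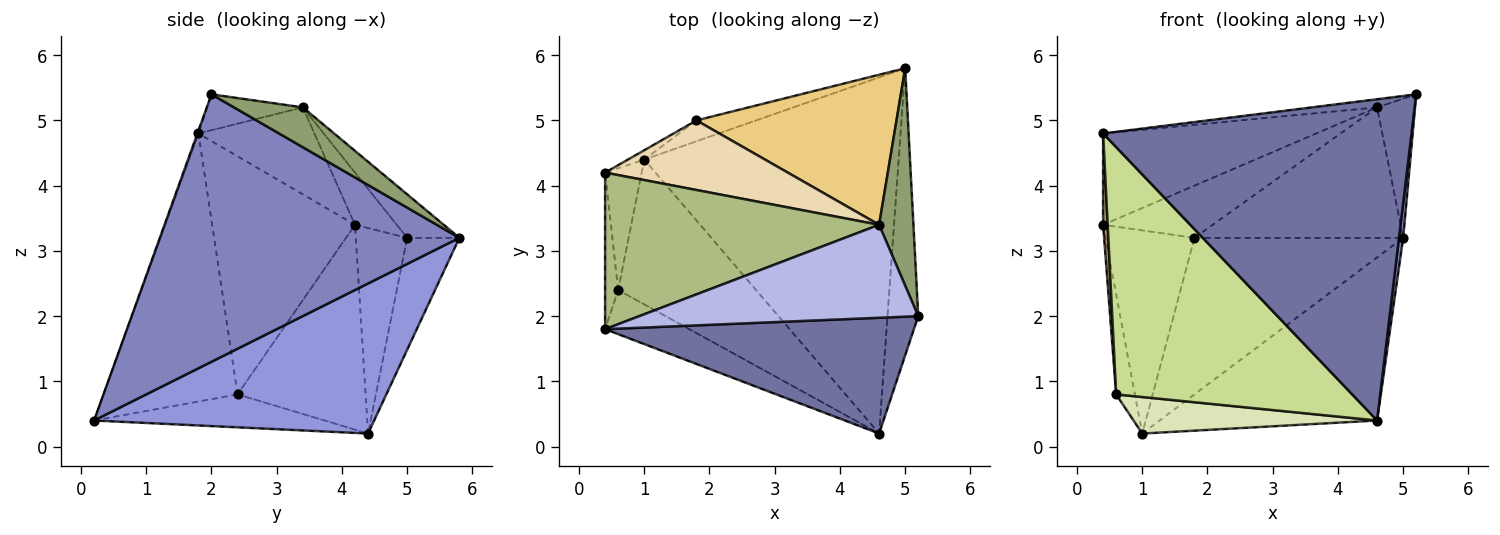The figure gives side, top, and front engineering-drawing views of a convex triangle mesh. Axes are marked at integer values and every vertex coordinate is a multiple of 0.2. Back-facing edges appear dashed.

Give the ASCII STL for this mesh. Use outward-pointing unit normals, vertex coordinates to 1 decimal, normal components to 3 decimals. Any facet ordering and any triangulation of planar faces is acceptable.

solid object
 facet normal -0.003 -0.941 0.339
  outer loop
   vertex 4.6 0.2 0.4
   vertex 5.2 2.0 5.4
   vertex 0.4 1.8 4.8
  endloop
 endfacet
 facet normal 0.993 -0.014 -0.114
  outer loop
   vertex 4.6 0.2 0.4
   vertex 5.0 5.8 3.2
   vertex 5.2 2.0 5.4
  endloop
 endfacet
 facet normal 0.473 0.367 -0.801
  outer loop
   vertex 1.0 4.4 0.2
   vertex 5.0 5.8 3.2
   vertex 4.6 0.2 0.4
  endloop
 endfacet
 facet normal -0.127 0.087 0.988
  outer loop
   vertex 4.6 3.4 5.2
   vertex 0.4 1.8 4.8
   vertex 5.2 2.0 5.4
  endloop
 endfacet
 facet normal 0.699 0.386 0.602
  outer loop
   vertex 4.6 3.4 5.2
   vertex 5.2 2.0 5.4
   vertex 5.0 5.8 3.2
  endloop
 endfacet
 facet normal -0.264 0.486 0.833
  outer loop
   vertex 0.4 4.2 3.4
   vertex 0.4 1.8 4.8
   vertex 4.6 3.4 5.2
  endloop
 endfacet
 facet normal -0.488 -0.859 -0.153
  outer loop
   vertex 0.6 2.4 0.8
   vertex 4.6 0.2 0.4
   vertex 0.4 1.8 4.8
  endloop
 endfacet
 facet normal -0.226 -0.238 -0.945
  outer loop
   vertex 0.6 2.4 0.8
   vertex 1.0 4.4 0.2
   vertex 4.6 0.2 0.4
  endloop
 endfacet
 facet normal -0.998 -0.032 -0.055
  outer loop
   vertex 0.6 2.4 0.8
   vertex 0.4 1.8 4.8
   vertex 0.4 4.2 3.4
  endloop
 endfacet
 facet normal -0.974 0.143 -0.174
  outer loop
   vertex 0.6 2.4 0.8
   vertex 0.4 4.2 3.4
   vertex 1.0 4.4 0.2
  endloop
 endfacet
 facet normal -0.162 0.648 0.745
  outer loop
   vertex 1.8 5.0 3.2
   vertex 4.6 3.4 5.2
   vertex 5.0 5.8 3.2
  endloop
 endfacet
 facet normal -0.223 0.585 0.780
  outer loop
   vertex 1.8 5.0 3.2
   vertex 0.4 4.2 3.4
   vertex 4.6 3.4 5.2
  endloop
 endfacet
 facet normal -0.241 0.962 -0.128
  outer loop
   vertex 1.8 5.0 3.2
   vertex 5.0 5.8 3.2
   vertex 1.0 4.4 0.2
  endloop
 endfacet
 facet normal -0.500 0.865 -0.040
  outer loop
   vertex 1.8 5.0 3.2
   vertex 1.0 4.4 0.2
   vertex 0.4 4.2 3.4
  endloop
 endfacet
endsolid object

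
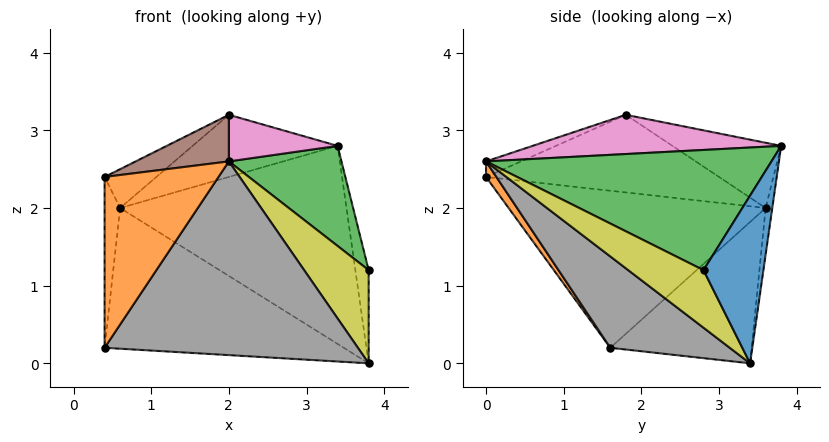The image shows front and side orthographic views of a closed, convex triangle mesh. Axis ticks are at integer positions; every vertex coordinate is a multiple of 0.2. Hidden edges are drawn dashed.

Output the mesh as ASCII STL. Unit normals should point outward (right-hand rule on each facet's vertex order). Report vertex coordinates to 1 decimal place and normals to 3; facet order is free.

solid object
 facet normal -0.997 0.060 0.044
  outer loop
   vertex 0.6 3.6 2.0
   vertex 0.4 1.6 0.2
   vertex 0.4 0.0 2.4
  endloop
 endfacet
 facet normal 0.073 -0.807 -0.587
  outer loop
   vertex 2.0 0.0 2.6
   vertex 0.4 0.0 2.4
   vertex 0.4 1.6 0.2
  endloop
 endfacet
 facet normal 0.844 -0.333 0.419
  outer loop
   vertex 2.0 0.0 2.6
   vertex 3.8 2.8 1.2
   vertex 3.4 3.8 2.8
  endloop
 endfacet
 facet normal -0.551 0.122 0.826
  outer loop
   vertex 2.0 1.8 3.2
   vertex 0.6 3.6 2.0
   vertex 0.4 0.0 2.4
  endloop
 endfacet
 facet normal -0.279 0.373 0.885
  outer loop
   vertex 2.0 1.8 3.2
   vertex 3.4 3.8 2.8
   vertex 0.6 3.6 2.0
  endloop
 endfacet
 facet normal -0.118 -0.314 0.942
  outer loop
   vertex 2.0 1.8 3.2
   vertex 0.4 0.0 2.4
   vertex 2.0 0.0 2.6
  endloop
 endfacet
 facet normal 0.586 -0.256 0.769
  outer loop
   vertex 2.0 1.8 3.2
   vertex 2.0 0.0 2.6
   vertex 3.4 3.8 2.8
  endloop
 endfacet
 facet normal 0.319 -0.676 -0.664
  outer loop
   vertex 3.8 3.4 0.0
   vertex 2.0 0.0 2.6
   vertex 0.4 1.6 0.2
  endloop
 endfacet
 facet normal 0.722 -0.619 -0.309
  outer loop
   vertex 3.8 3.4 0.0
   vertex 3.8 2.8 1.2
   vertex 2.0 0.0 2.6
  endloop
 endfacet
 facet normal -0.378 0.640 -0.669
  outer loop
   vertex 3.8 3.4 0.0
   vertex 0.4 1.6 0.2
   vertex 0.6 3.6 2.0
  endloop
 endfacet
 facet normal 0.970 0.216 0.108
  outer loop
   vertex 3.8 3.4 0.0
   vertex 3.4 3.8 2.8
   vertex 3.8 2.8 1.2
  endloop
 endfacet
 facet normal -0.029 0.989 -0.145
  outer loop
   vertex 3.8 3.4 0.0
   vertex 0.6 3.6 2.0
   vertex 3.4 3.8 2.8
  endloop
 endfacet
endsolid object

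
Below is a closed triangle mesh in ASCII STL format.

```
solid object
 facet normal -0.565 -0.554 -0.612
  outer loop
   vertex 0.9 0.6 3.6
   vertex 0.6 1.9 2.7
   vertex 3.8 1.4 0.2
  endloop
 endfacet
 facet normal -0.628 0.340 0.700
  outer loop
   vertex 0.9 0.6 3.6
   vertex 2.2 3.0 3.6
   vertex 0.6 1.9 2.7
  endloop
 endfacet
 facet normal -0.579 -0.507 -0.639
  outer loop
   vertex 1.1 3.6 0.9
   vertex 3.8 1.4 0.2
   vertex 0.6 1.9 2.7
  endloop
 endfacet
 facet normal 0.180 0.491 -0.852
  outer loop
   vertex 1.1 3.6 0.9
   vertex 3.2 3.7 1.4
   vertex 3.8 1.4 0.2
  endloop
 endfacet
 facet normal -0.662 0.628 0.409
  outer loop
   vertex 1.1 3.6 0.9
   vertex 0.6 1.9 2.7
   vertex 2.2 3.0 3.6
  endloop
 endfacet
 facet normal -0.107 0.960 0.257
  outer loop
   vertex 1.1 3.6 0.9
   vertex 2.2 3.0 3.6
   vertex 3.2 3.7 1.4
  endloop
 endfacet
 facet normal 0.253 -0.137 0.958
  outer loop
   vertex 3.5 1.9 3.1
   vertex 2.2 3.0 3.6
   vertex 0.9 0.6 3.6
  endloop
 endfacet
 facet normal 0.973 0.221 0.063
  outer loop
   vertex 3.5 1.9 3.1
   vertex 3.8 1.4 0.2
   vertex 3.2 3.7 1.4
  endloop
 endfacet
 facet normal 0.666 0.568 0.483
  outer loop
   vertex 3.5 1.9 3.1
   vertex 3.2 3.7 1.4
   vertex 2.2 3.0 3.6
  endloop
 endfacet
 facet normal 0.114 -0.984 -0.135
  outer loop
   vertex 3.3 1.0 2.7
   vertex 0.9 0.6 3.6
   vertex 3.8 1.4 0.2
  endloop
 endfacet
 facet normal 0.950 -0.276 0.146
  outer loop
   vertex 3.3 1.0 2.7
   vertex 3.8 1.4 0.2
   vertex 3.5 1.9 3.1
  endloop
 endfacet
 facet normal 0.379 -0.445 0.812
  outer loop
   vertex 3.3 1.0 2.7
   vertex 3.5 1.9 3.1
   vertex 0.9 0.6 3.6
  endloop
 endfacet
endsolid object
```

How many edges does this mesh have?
18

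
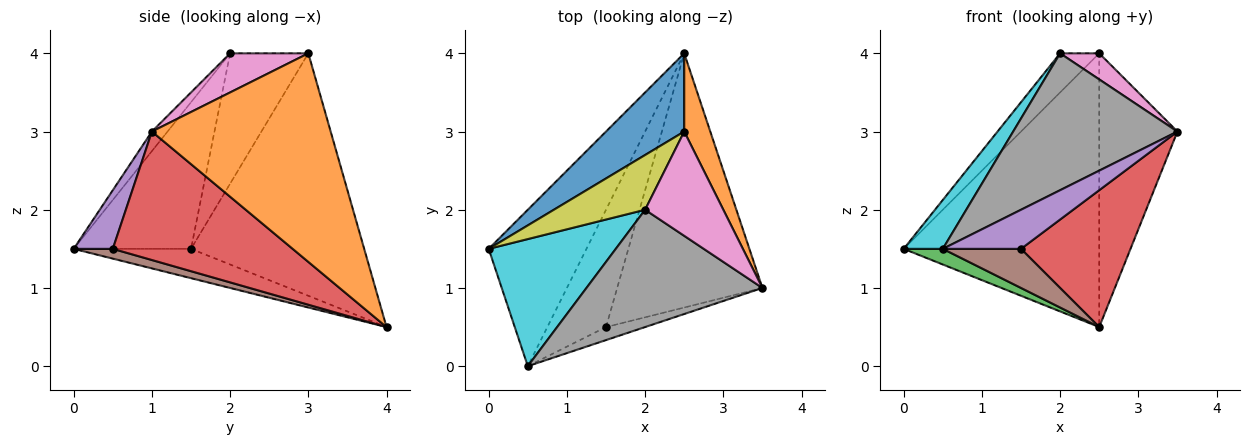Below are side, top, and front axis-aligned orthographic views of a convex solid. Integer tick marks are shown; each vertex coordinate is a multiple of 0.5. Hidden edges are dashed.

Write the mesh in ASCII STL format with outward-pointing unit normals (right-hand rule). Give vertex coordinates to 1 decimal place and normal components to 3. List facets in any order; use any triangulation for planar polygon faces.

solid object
 facet normal -0.648 0.732 0.209
  outer loop
   vertex 2.5 3.0 4.0
   vertex 2.5 4.0 0.5
   vertex 0.0 1.5 1.5
  endloop
 endfacet
 facet normal 0.910 0.398 0.114
  outer loop
   vertex 2.5 3.0 4.0
   vertex 3.5 1.0 3.0
   vertex 2.5 4.0 0.5
  endloop
 endfacet
 facet normal -0.286 -0.095 -0.953
  outer loop
   vertex 0.5 0.0 1.5
   vertex 0.0 1.5 1.5
   vertex 2.5 4.0 0.5
  endloop
 endfacet
 facet normal 0.614 -0.374 -0.695
  outer loop
   vertex 1.5 0.5 1.5
   vertex 2.5 4.0 0.5
   vertex 3.5 1.0 3.0
  endloop
 endfacet
 facet normal 0.429 -0.857 -0.286
  outer loop
   vertex 1.5 0.5 1.5
   vertex 3.5 1.0 3.0
   vertex 0.5 0.0 1.5
  endloop
 endfacet
 facet normal 0.156 -0.312 -0.937
  outer loop
   vertex 1.5 0.5 1.5
   vertex 0.5 0.0 1.5
   vertex 2.5 4.0 0.5
  endloop
 endfacet
 facet normal 0.436 -0.218 0.873
  outer loop
   vertex 2.0 2.0 4.0
   vertex 3.5 1.0 3.0
   vertex 2.5 3.0 4.0
  endloop
 endfacet
 facet normal -0.072 -0.757 0.649
  outer loop
   vertex 2.0 2.0 4.0
   vertex 0.5 0.0 1.5
   vertex 3.5 1.0 3.0
  endloop
 endfacet
 facet normal -0.758 0.379 0.531
  outer loop
   vertex 2.0 2.0 4.0
   vertex 2.5 3.0 4.0
   vertex 0.0 1.5 1.5
  endloop
 endfacet
 facet normal -0.733 -0.244 0.635
  outer loop
   vertex 2.0 2.0 4.0
   vertex 0.0 1.5 1.5
   vertex 0.5 0.0 1.5
  endloop
 endfacet
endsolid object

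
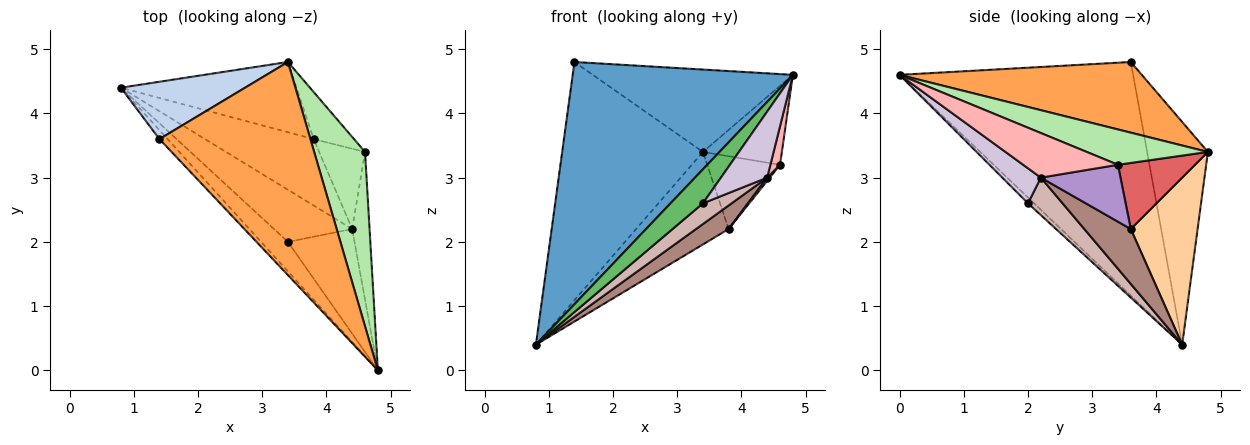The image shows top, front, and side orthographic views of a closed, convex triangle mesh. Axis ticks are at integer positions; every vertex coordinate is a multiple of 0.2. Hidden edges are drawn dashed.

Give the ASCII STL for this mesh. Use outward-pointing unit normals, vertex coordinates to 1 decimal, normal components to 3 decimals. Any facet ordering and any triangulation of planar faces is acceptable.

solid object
 facet normal -0.727 -0.686 -0.025
  outer loop
   vertex 1.4 3.6 4.8
   vertex 0.8 4.4 0.4
   vertex 4.8 0.0 4.6
  endloop
 endfacet
 facet normal -0.387 0.897 0.216
  outer loop
   vertex 1.4 3.6 4.8
   vertex 3.4 4.8 3.4
   vertex 0.8 4.4 0.4
  endloop
 endfacet
 facet normal 0.400 0.330 0.855
  outer loop
   vertex 1.4 3.6 4.8
   vertex 4.8 0.0 4.6
   vertex 3.4 4.8 3.4
  endloop
 endfacet
 facet normal 0.499 0.690 -0.524
  outer loop
   vertex 3.8 3.6 2.2
   vertex 0.8 4.4 0.4
   vertex 3.4 4.8 3.4
  endloop
 endfacet
 facet normal -0.141 -0.748 -0.649
  outer loop
   vertex 3.4 2.0 2.6
   vertex 4.8 0.0 4.6
   vertex 0.8 4.4 0.4
  endloop
 endfacet
 facet normal 0.535 0.348 0.770
  outer loop
   vertex 4.6 3.4 3.2
   vertex 3.4 4.8 3.4
   vertex 4.8 0.0 4.6
  endloop
 endfacet
 facet normal 0.664 0.627 -0.406
  outer loop
   vertex 4.6 3.4 3.2
   vertex 3.8 3.6 2.2
   vertex 3.4 4.8 3.4
  endloop
 endfacet
 facet normal 0.928 -0.094 -0.362
  outer loop
   vertex 4.4 2.2 3.0
   vertex 4.6 3.4 3.2
   vertex 4.8 0.0 4.6
  endloop
 endfacet
 facet normal 0.778 -0.025 -0.628
  outer loop
   vertex 4.4 2.2 3.0
   vertex 3.8 3.6 2.2
   vertex 4.6 3.4 3.2
  endloop
 endfacet
 facet normal 0.407 -0.488 -0.772
  outer loop
   vertex 4.4 2.2 3.0
   vertex 4.8 0.0 4.6
   vertex 3.4 2.0 2.6
  endloop
 endfacet
 facet normal 0.430 -0.302 -0.851
  outer loop
   vertex 4.4 2.2 3.0
   vertex 0.8 4.4 0.4
   vertex 3.8 3.6 2.2
  endloop
 endfacet
 facet normal 0.407 -0.337 -0.849
  outer loop
   vertex 4.4 2.2 3.0
   vertex 3.4 2.0 2.6
   vertex 0.8 4.4 0.4
  endloop
 endfacet
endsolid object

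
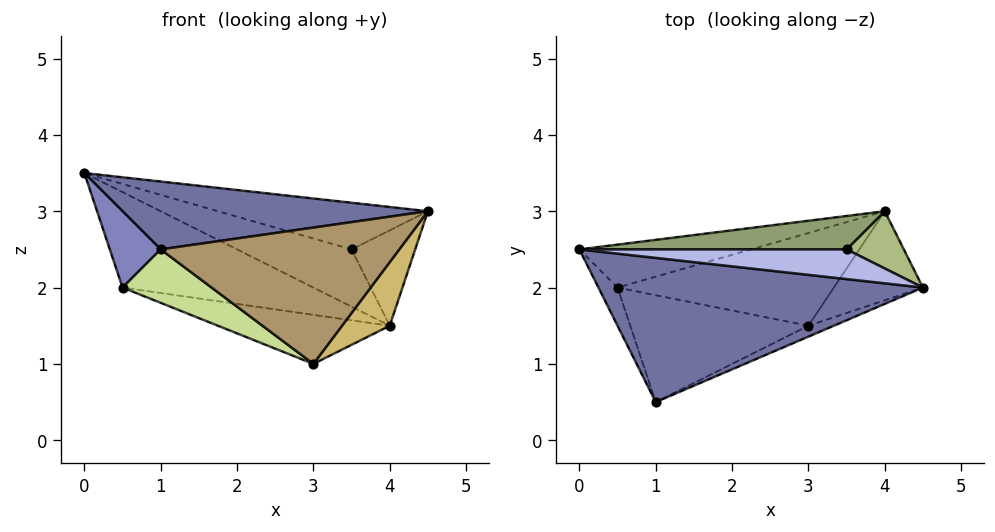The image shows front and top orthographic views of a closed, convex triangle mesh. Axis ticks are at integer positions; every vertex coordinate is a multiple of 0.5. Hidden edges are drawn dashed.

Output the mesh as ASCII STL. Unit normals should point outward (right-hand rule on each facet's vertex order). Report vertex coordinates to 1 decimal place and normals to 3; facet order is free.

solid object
 facet normal 0.053 -0.425 0.904
  outer loop
   vertex 1.0 0.5 2.5
   vertex 4.5 2.0 3.0
   vertex 0.0 2.5 3.5
  endloop
 endfacet
 facet normal -0.913 -0.365 -0.183
  outer loop
   vertex 0.5 2.0 2.0
   vertex 1.0 0.5 2.5
   vertex 0.0 2.5 3.5
  endloop
 endfacet
 facet normal -0.304 0.869 -0.391
  outer loop
   vertex 0.5 2.0 2.0
   vertex 0.0 2.5 3.5
   vertex 4.0 3.0 1.5
  endloop
 endfacet
 facet normal 0.152 0.834 0.531
  outer loop
   vertex 3.5 2.5 2.5
   vertex 0.0 2.5 3.5
   vertex 4.5 2.0 3.0
  endloop
 endfacet
 facet normal 0.142 0.855 0.499
  outer loop
   vertex 3.5 2.5 2.5
   vertex 4.0 3.0 1.5
   vertex 0.0 2.5 3.5
  endloop
 endfacet
 facet normal 0.169 0.845 0.507
  outer loop
   vertex 3.5 2.5 2.5
   vertex 4.5 2.0 3.0
   vertex 4.0 3.0 1.5
  endloop
 endfacet
 facet normal -0.408 -0.408 -0.816
  outer loop
   vertex 3.0 1.5 1.0
   vertex 1.0 0.5 2.5
   vertex 0.5 2.0 2.0
  endloop
 endfacet
 facet normal -0.252 0.453 -0.855
  outer loop
   vertex 3.0 1.5 1.0
   vertex 0.5 2.0 2.0
   vertex 4.0 3.0 1.5
  endloop
 endfacet
 facet normal 0.402 -0.913 -0.073
  outer loop
   vertex 3.0 1.5 1.0
   vertex 4.5 2.0 3.0
   vertex 1.0 0.5 2.5
  endloop
 endfacet
 facet normal 0.788 -0.358 -0.501
  outer loop
   vertex 3.0 1.5 1.0
   vertex 4.0 3.0 1.5
   vertex 4.5 2.0 3.0
  endloop
 endfacet
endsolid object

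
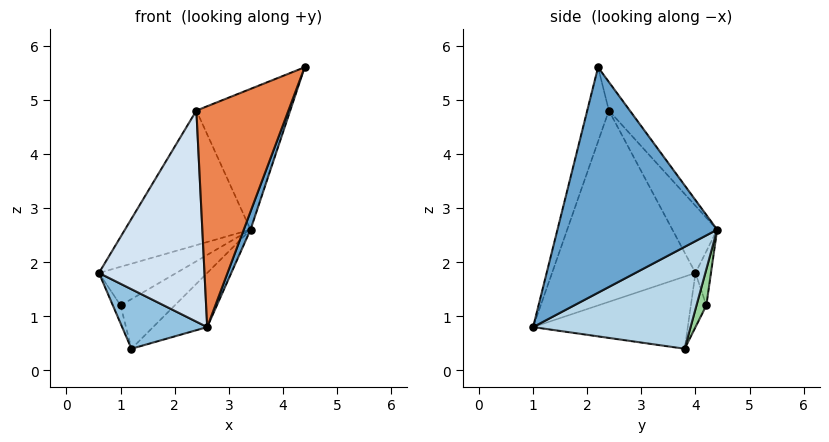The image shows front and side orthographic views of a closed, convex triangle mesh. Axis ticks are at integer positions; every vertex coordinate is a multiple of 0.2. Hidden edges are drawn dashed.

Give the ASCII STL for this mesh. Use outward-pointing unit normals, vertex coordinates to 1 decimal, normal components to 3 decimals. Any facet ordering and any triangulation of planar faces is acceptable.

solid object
 facet normal 0.939 -0.040 -0.342
  outer loop
   vertex 3.4 4.4 2.6
   vertex 4.4 2.2 5.6
   vertex 2.6 1.0 0.8
  endloop
 endfacet
 facet normal -0.838 -0.461 -0.293
  outer loop
   vertex 1.2 3.8 0.4
   vertex 2.6 1.0 0.8
   vertex 0.6 4.0 1.8
  endloop
 endfacet
 facet normal 0.657 0.226 -0.719
  outer loop
   vertex 1.2 3.8 0.4
   vertex 3.4 4.4 2.6
   vertex 2.6 1.0 0.8
  endloop
 endfacet
 facet normal -0.794 -0.585 0.165
  outer loop
   vertex 2.4 2.4 4.8
   vertex 0.6 4.0 1.8
   vertex 2.6 1.0 0.8
  endloop
 endfacet
 facet normal -0.218 -0.925 0.313
  outer loop
   vertex 2.4 2.4 4.8
   vertex 2.6 1.0 0.8
   vertex 4.4 2.2 5.6
  endloop
 endfacet
 facet normal -0.274 0.770 0.576
  outer loop
   vertex 2.4 2.4 4.8
   vertex 3.4 4.4 2.6
   vertex 0.6 4.0 1.8
  endloop
 endfacet
 facet normal -0.171 0.766 0.619
  outer loop
   vertex 2.4 2.4 4.8
   vertex 4.4 2.2 5.6
   vertex 3.4 4.4 2.6
  endloop
 endfacet
 facet normal -0.192 0.962 0.192
  outer loop
   vertex 1.0 4.2 1.2
   vertex 0.6 4.0 1.8
   vertex 3.4 4.4 2.6
  endloop
 endfacet
 facet normal -0.816 0.408 -0.408
  outer loop
   vertex 1.0 4.2 1.2
   vertex 1.2 3.8 0.4
   vertex 0.6 4.0 1.8
  endloop
 endfacet
 facet normal 0.163 0.898 -0.408
  outer loop
   vertex 1.0 4.2 1.2
   vertex 3.4 4.4 2.6
   vertex 1.2 3.8 0.4
  endloop
 endfacet
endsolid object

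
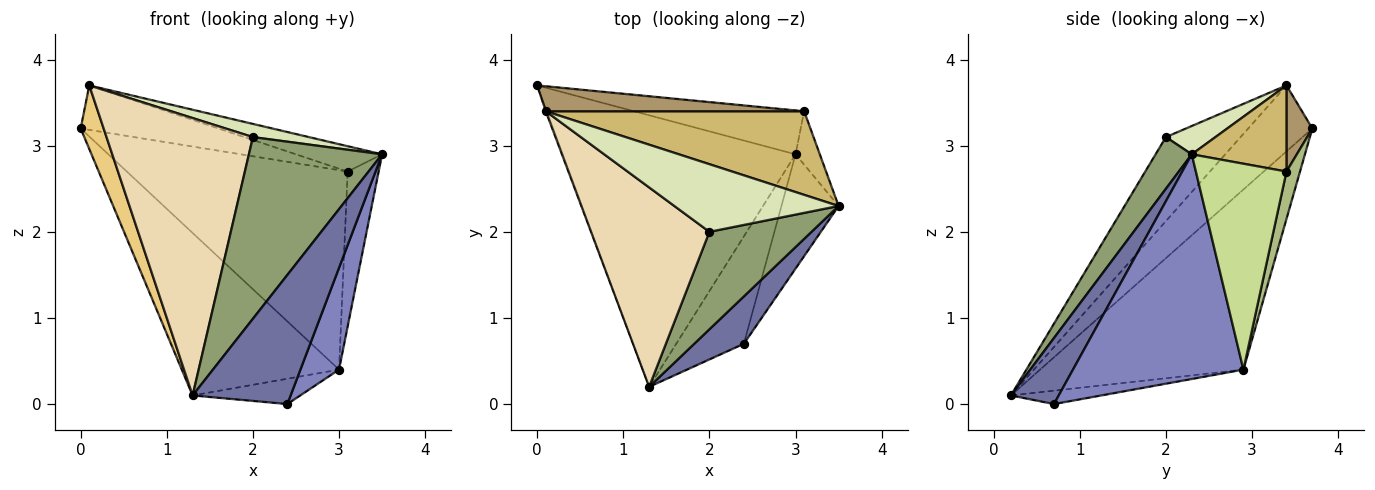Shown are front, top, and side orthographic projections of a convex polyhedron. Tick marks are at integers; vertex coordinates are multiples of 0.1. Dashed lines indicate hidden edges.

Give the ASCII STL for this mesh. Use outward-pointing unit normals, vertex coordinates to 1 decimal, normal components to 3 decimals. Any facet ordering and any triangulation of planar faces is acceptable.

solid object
 facet normal 0.416 -0.854 0.313
  outer loop
   vertex 2.4 0.7 0.0
   vertex 3.5 2.3 2.9
   vertex 1.3 0.2 0.1
  endloop
 endfacet
 facet normal 0.947 -0.214 -0.241
  outer loop
   vertex 3.0 2.9 0.4
   vertex 3.5 2.3 2.9
   vertex 2.4 0.7 0.0
  endloop
 endfacet
 facet normal -0.553 0.428 -0.715
  outer loop
   vertex 3.0 2.9 0.4
   vertex 1.3 0.2 0.1
   vertex 0.0 3.7 3.2
  endloop
 endfacet
 facet normal -0.189 0.225 -0.956
  outer loop
   vertex 3.0 2.9 0.4
   vertex 2.4 0.7 0.0
   vertex 1.3 0.2 0.1
  endloop
 endfacet
 facet normal 0.233 -0.857 0.460
  outer loop
   vertex 2.0 2.0 3.1
   vertex 1.3 0.2 0.1
   vertex 3.5 2.3 2.9
  endloop
 endfacet
 facet normal 0.060 0.975 -0.215
  outer loop
   vertex 3.1 3.4 2.7
   vertex 3.0 2.9 0.4
   vertex 0.0 3.7 3.2
  endloop
 endfacet
 facet normal 0.940 0.322 -0.111
  outer loop
   vertex 3.1 3.4 2.7
   vertex 3.5 2.3 2.9
   vertex 3.0 2.9 0.4
  endloop
 endfacet
 facet normal 0.167 -0.188 0.968
  outer loop
   vertex 0.1 3.4 3.7
   vertex 2.0 2.0 3.1
   vertex 3.5 2.3 2.9
  endloop
 endfacet
 facet normal 0.161 0.860 0.484
  outer loop
   vertex 0.1 3.4 3.7
   vertex 3.1 3.4 2.7
   vertex 0.0 3.7 3.2
  endloop
 endfacet
 facet normal 0.304 0.276 0.912
  outer loop
   vertex 0.1 3.4 3.7
   vertex 3.5 2.3 2.9
   vertex 3.1 3.4 2.7
  endloop
 endfacet
 facet normal -0.941 -0.337 -0.014
  outer loop
   vertex 0.1 3.4 3.7
   vertex 0.0 3.7 3.2
   vertex 1.3 0.2 0.1
  endloop
 endfacet
 facet normal -0.382 -0.750 0.539
  outer loop
   vertex 0.1 3.4 3.7
   vertex 1.3 0.2 0.1
   vertex 2.0 2.0 3.1
  endloop
 endfacet
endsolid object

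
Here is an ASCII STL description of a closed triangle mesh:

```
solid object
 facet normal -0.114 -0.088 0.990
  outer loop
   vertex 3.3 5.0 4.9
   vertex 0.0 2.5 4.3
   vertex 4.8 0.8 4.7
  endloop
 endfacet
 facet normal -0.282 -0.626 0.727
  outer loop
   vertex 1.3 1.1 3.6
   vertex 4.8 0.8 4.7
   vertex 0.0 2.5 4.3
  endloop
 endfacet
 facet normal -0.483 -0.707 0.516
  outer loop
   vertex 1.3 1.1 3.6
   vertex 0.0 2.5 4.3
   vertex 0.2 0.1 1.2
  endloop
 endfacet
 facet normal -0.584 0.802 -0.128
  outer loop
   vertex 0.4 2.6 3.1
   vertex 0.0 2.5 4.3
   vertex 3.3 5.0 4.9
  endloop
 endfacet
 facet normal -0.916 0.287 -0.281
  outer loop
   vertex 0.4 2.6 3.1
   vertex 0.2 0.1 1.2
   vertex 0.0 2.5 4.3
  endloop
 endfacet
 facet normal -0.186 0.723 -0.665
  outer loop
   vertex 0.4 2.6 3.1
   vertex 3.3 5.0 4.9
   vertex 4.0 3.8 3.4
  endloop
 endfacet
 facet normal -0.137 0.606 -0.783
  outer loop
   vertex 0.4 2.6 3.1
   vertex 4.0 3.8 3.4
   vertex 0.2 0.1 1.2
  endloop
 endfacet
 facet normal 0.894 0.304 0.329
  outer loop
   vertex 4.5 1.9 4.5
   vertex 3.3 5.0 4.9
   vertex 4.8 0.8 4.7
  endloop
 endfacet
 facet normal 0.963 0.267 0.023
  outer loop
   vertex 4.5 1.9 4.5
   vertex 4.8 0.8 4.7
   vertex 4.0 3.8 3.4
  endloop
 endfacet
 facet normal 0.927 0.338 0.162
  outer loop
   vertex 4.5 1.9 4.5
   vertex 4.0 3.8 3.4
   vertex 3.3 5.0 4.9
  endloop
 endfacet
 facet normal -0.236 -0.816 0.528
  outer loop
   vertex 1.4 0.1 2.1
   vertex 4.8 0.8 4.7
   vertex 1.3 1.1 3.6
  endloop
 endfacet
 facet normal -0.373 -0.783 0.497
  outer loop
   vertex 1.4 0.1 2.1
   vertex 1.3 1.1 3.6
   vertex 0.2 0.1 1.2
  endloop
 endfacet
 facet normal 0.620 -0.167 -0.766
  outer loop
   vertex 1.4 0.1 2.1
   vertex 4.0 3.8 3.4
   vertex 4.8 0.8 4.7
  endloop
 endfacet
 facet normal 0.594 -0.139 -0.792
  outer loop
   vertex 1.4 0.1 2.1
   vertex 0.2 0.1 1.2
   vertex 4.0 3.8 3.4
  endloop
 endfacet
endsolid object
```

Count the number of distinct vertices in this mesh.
9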